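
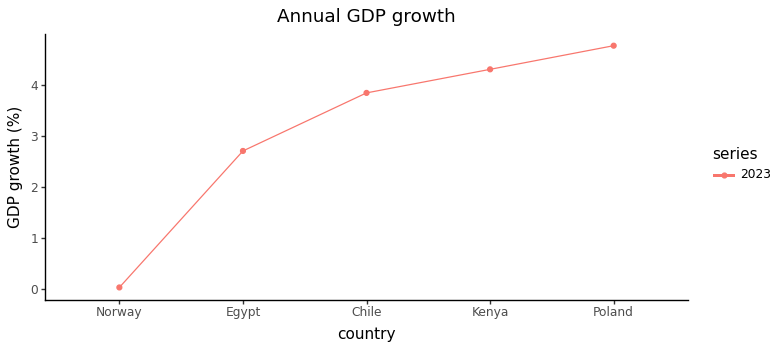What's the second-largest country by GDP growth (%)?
Kenya

Top 3: Poland ≈ 5.0, Kenya ≈ 4.5, Chile ≈ 4.0.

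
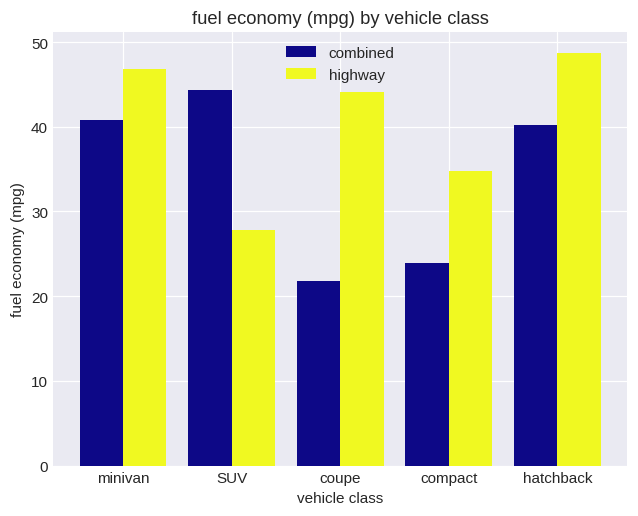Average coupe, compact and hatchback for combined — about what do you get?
(20 + 25 + 40) / 3 ≈ 28.

≈ 28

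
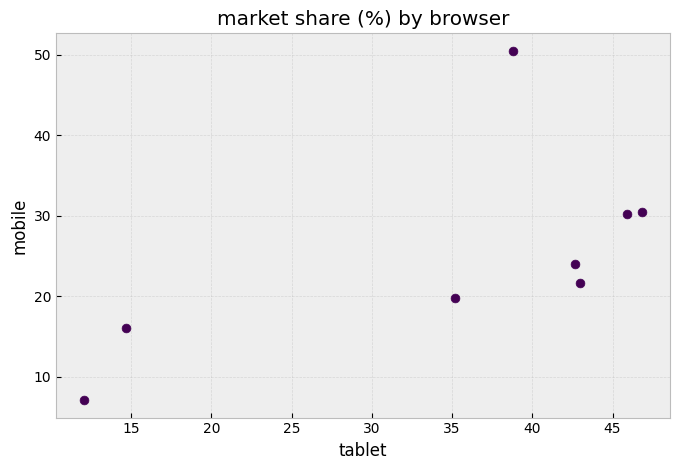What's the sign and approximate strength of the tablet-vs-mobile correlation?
Points are positively correlated; moderate (|r| ≈ 0.6).

positive, moderate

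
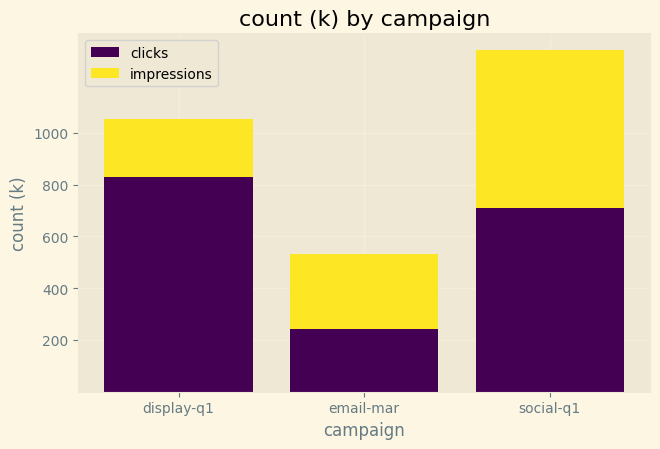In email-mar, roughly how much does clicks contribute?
≈ 200

clicks top ≈ 200, bottom ≈ 0; segment ≈ 200.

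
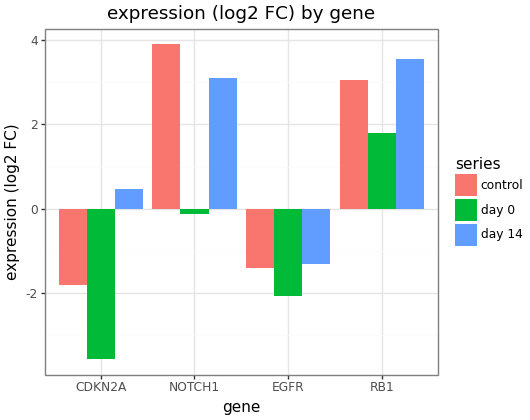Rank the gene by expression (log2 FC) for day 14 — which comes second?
Top 3 for day 14: RB1 ≈ 4, NOTCH1 ≈ 3, CDKN2A ≈ 0.

NOTCH1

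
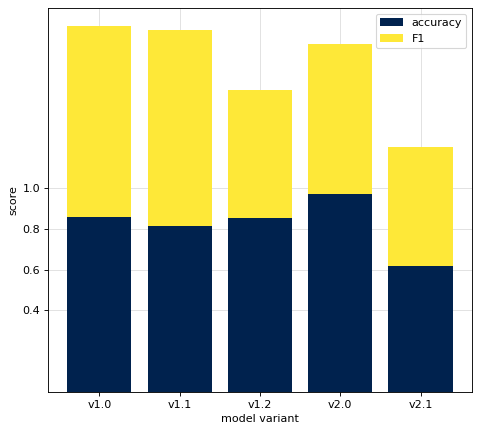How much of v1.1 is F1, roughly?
F1 top ≈ 1.8, bottom ≈ 0.8; segment ≈ 1.0.

≈ 1.0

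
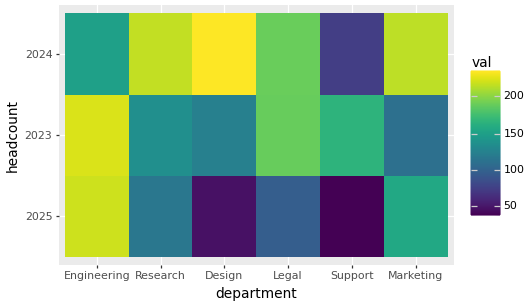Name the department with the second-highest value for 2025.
Top 3 for 2025: Engineering ≈ 220, Marketing ≈ 160, Research ≈ 120.

Marketing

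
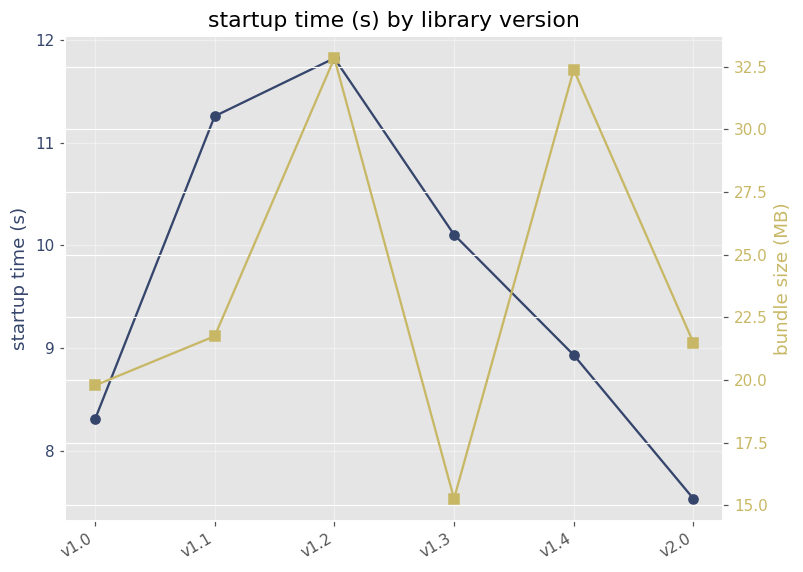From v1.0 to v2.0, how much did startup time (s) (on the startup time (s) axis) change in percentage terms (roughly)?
≈ -11.8%

v1.0 ≈ 8.5, v2.0 ≈ 7.5; (7.5 − 8.5) / 8.5 ≈ -11.8%.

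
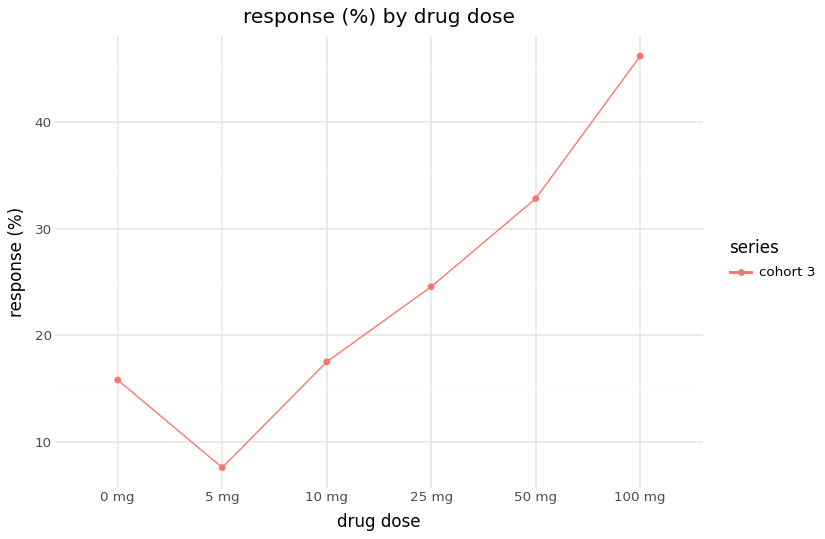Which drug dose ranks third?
25 mg

Top 4: 100 mg ≈ 45, 50 mg ≈ 35, 25 mg ≈ 25, 10 mg ≈ 15.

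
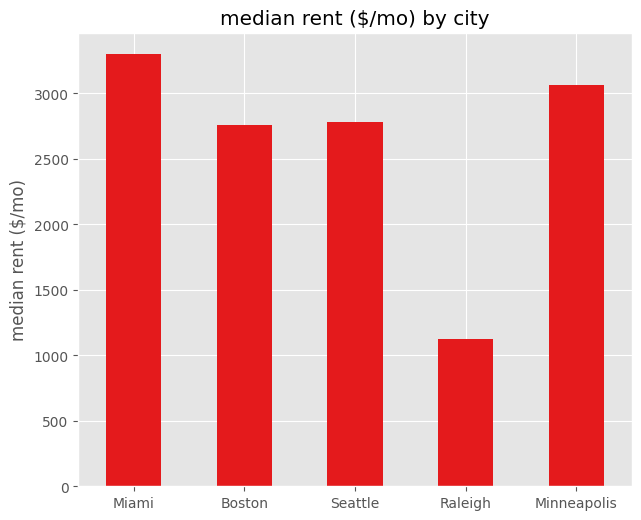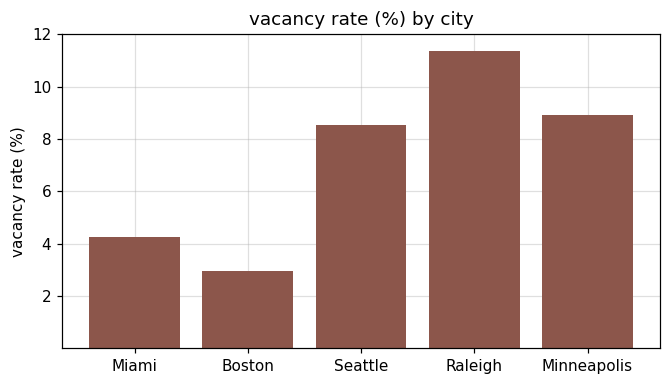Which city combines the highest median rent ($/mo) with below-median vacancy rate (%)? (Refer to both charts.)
Chart 2 median vacancy rate (%) ≈ 8; below-median cities: Miami, Boston. Among those, Miami has the highest median rent ($/mo) (≈ 3500).

Miami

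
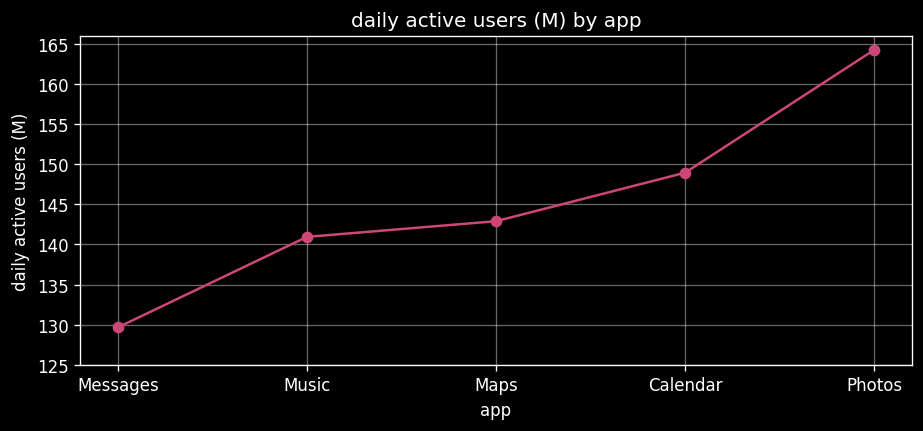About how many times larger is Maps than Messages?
Maps ≈ 145, Messages ≈ 130; 145/130 ≈ 1.12.

≈ 1.12×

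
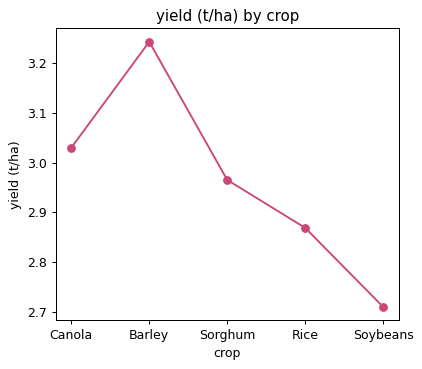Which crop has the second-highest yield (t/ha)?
Canola

Top 3: Barley ≈ 3.25, Canola ≈ 3.05, Sorghum ≈ 2.95.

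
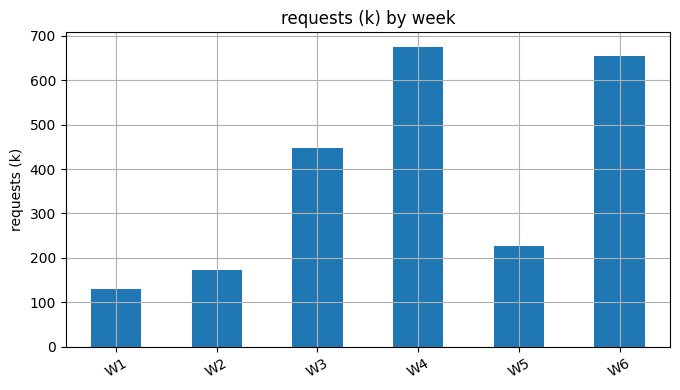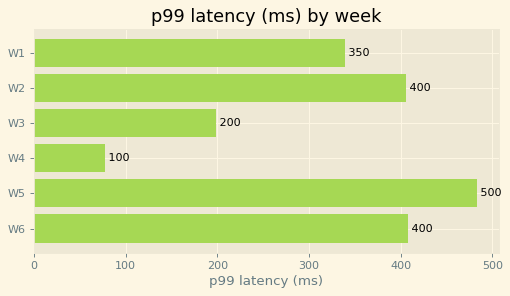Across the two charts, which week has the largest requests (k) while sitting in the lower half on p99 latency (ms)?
W4

Chart 2 median p99 latency (ms) ≈ 350; below-median weeks: W1, W3, W4. Among those, W4 has the highest requests (k) (≈ 700).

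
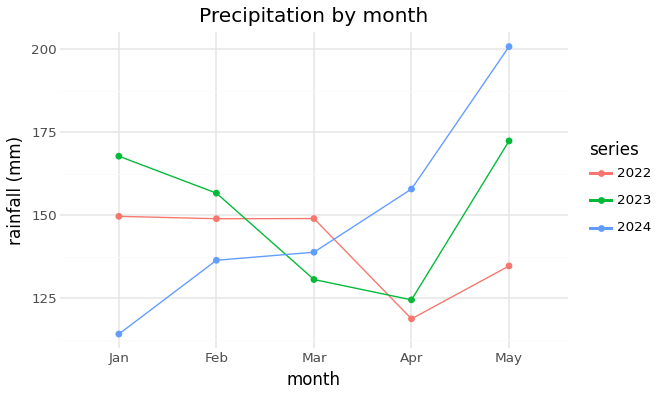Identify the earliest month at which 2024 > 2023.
Mar

Feb: 2024 ≈ 140 vs 2023 ≈ 160 (not yet); Mar: 2024 ≈ 140 vs 2023 ≈ 130 (first crossover).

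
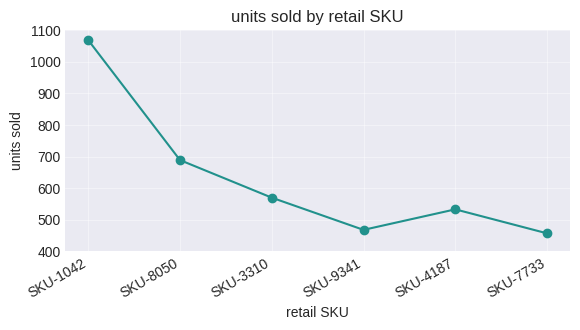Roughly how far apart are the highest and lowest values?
Max SKU-1042 ≈ 1100, min SKU-7733 ≈ 500; range ≈ 600.

≈ 600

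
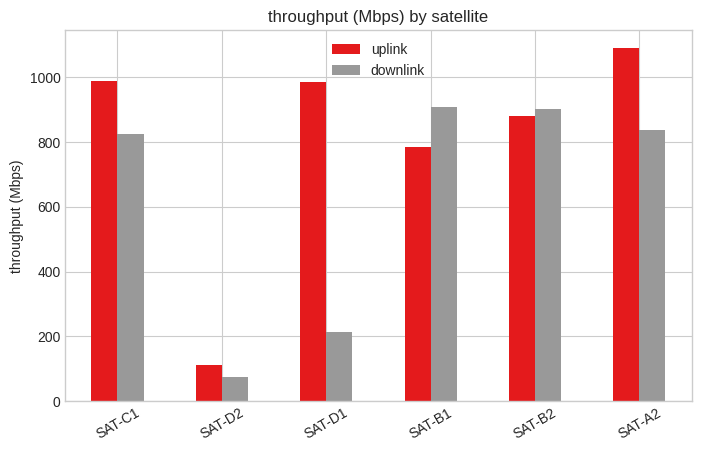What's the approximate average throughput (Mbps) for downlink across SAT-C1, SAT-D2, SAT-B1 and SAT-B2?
(800 + 100 + 900 + 900) / 4 ≈ 675.

≈ 675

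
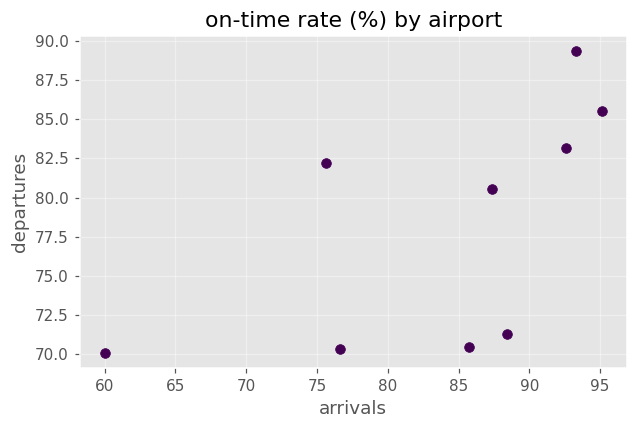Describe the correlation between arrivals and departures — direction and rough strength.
positive, moderate

Points are positively correlated; moderate (|r| ≈ 0.6).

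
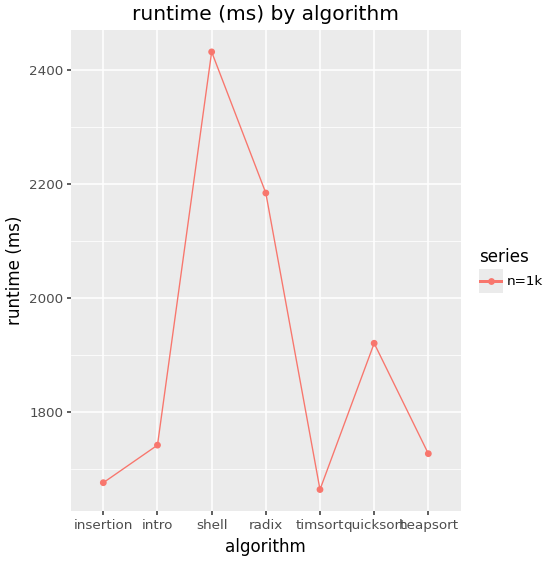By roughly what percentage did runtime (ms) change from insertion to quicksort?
≈ +11.8%

insertion ≈ 1700, quicksort ≈ 1900; (1900 − 1700) / 1700 ≈ +11.8%.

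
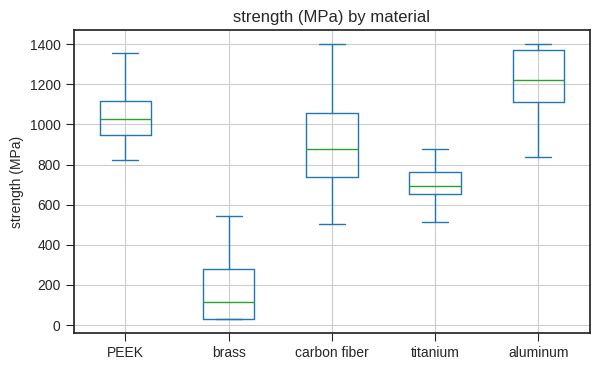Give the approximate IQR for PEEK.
≈ 200

Q3 ≈ 1100, Q1 ≈ 900; IQR ≈ 200.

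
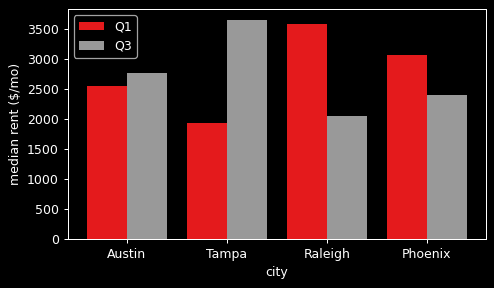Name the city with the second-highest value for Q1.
Phoenix

Top 3 for Q1: Raleigh ≈ 3500, Phoenix ≈ 3000, Austin ≈ 2500.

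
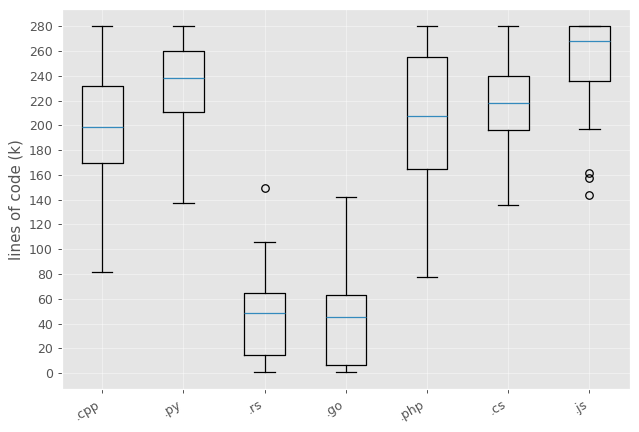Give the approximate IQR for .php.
≈ 100

Q3 ≈ 260, Q1 ≈ 160; IQR ≈ 100.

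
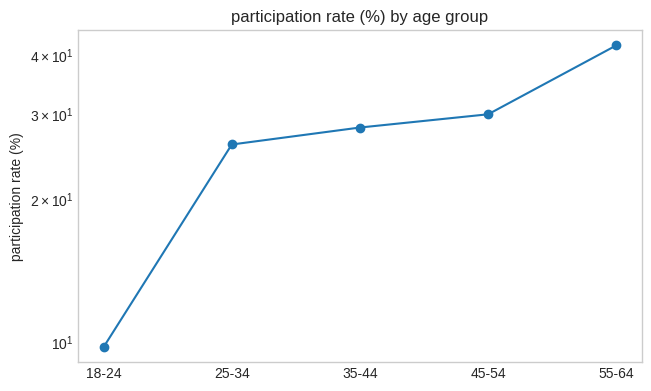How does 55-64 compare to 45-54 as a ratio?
≈ 1.33×

55-64 ≈ 40, 45-54 ≈ 30; 40/30 ≈ 1.33.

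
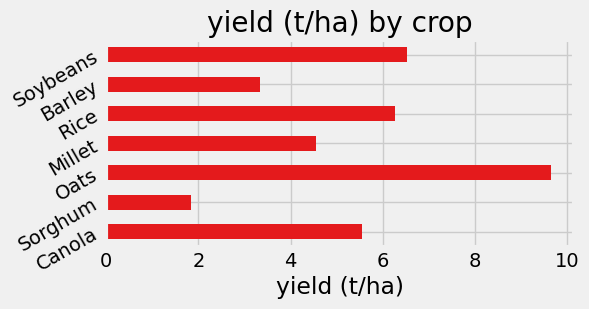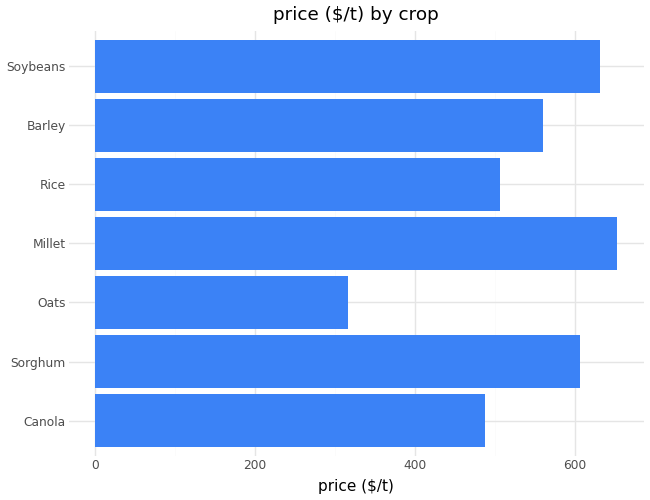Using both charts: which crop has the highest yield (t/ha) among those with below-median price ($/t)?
Chart 2 median price ($/t) ≈ 600; below-median crops: Canola, Oats, Rice. Among those, Oats has the highest yield (t/ha) (≈ 10).

Oats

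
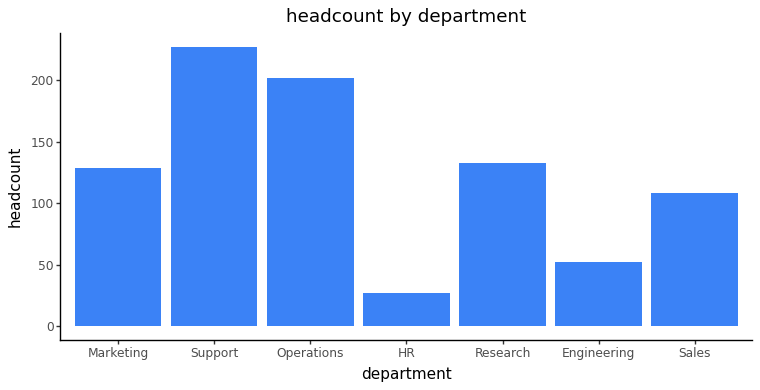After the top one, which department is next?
Operations

Top 3: Support ≈ 220, Operations ≈ 200, Research ≈ 140.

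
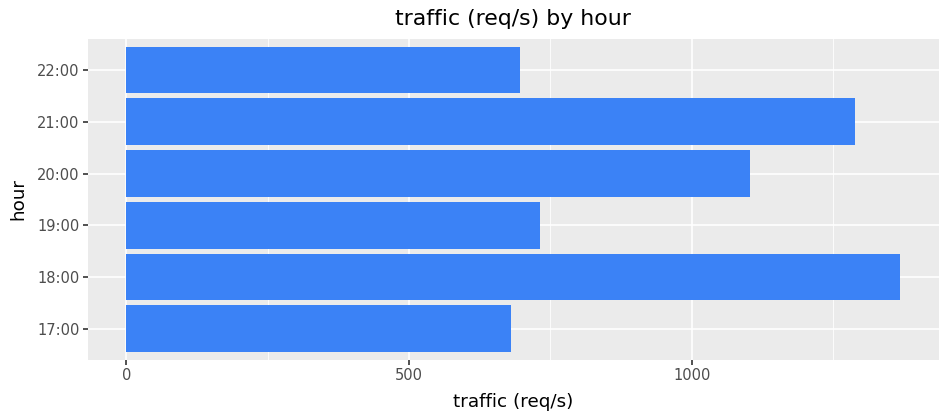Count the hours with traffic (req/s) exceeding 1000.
Above 1000: 18:00, 20:00, 21:00.

3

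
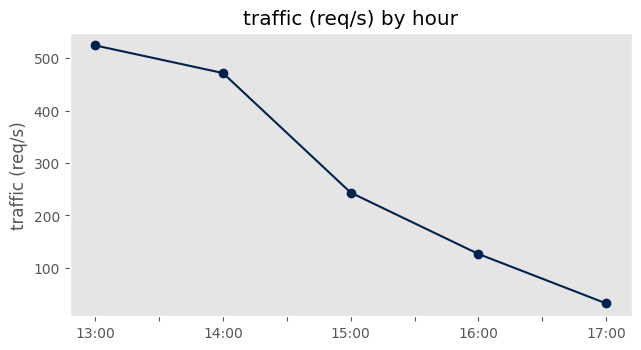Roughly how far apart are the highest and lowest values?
Max 13:00 ≈ 500, min 17:00 ≈ 50; range ≈ 450.

≈ 450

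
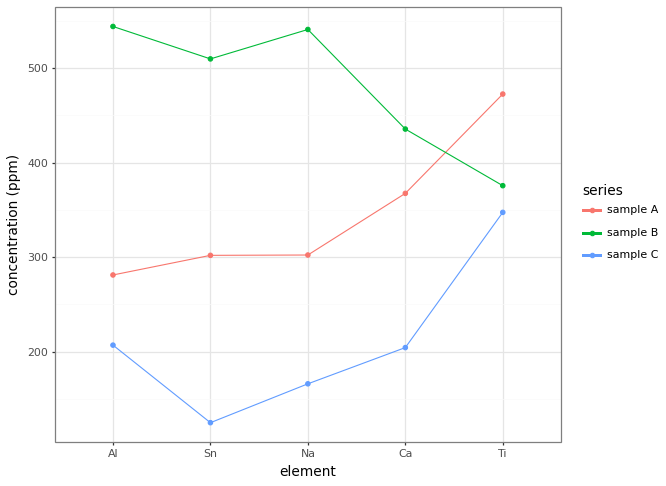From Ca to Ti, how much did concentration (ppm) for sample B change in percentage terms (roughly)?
≈ -11.1%

Ca ≈ 450, Ti ≈ 400; (400 − 450) / 450 ≈ -11.1%.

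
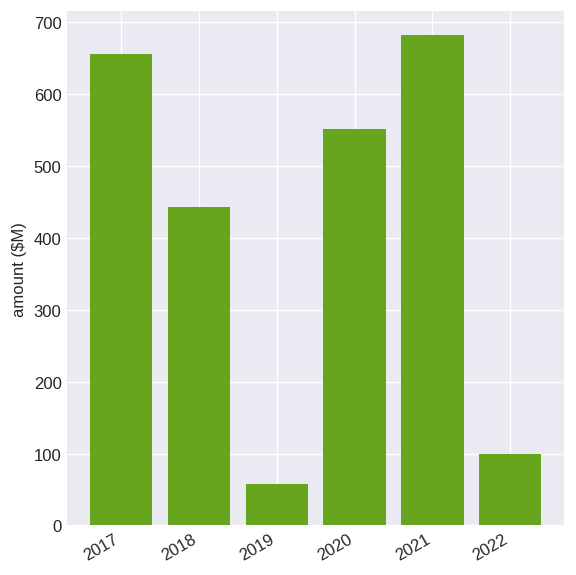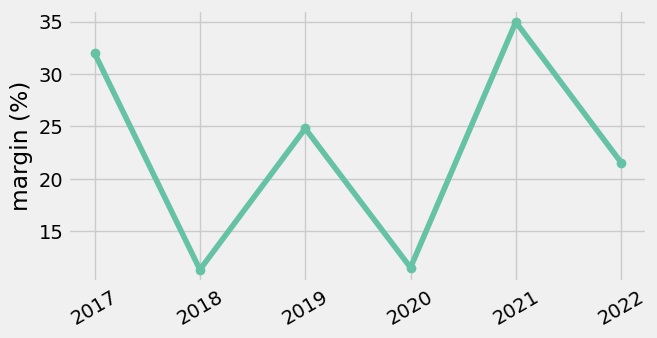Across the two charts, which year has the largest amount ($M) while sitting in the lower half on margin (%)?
Chart 2 median margin (%) ≈ 25; below-median years: 2018, 2020, 2022. Among those, 2020 has the highest amount ($M) (≈ 600).

2020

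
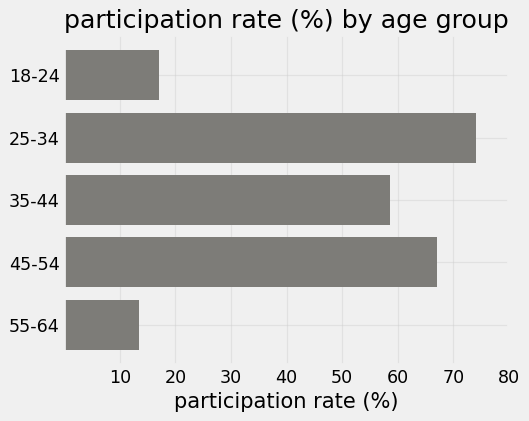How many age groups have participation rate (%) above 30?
Above 30: 25-34, 35-44, 45-54.

3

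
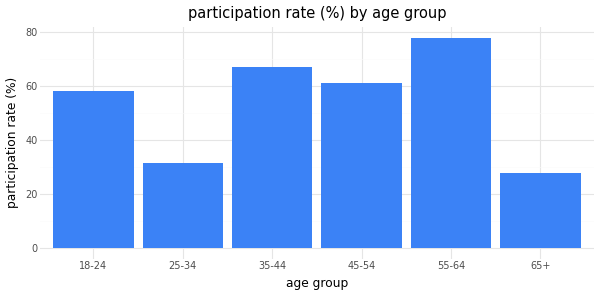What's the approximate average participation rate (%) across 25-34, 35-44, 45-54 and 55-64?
≈ 60

(30 + 70 + 60 + 80) / 4 ≈ 60.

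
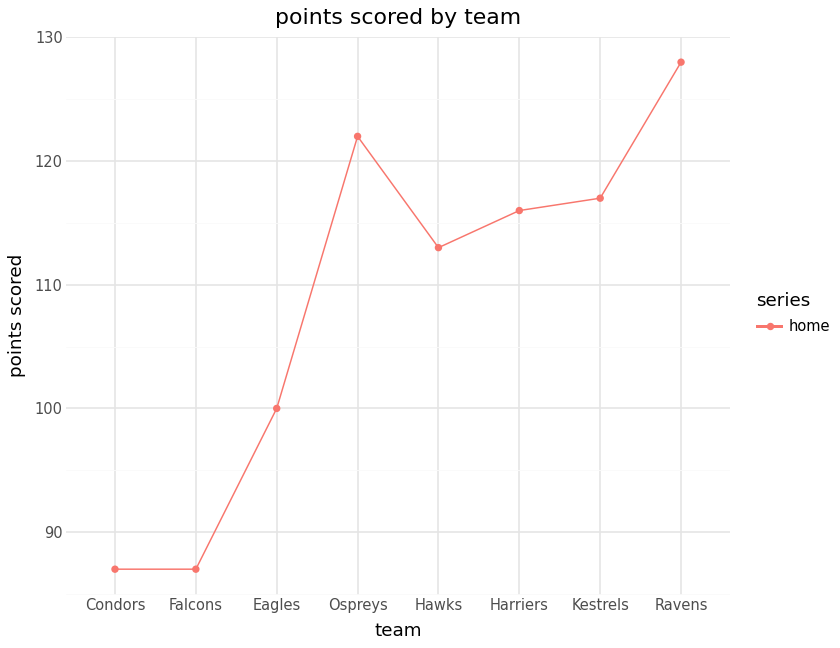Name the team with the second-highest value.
Ospreys

Top 3: Ravens ≈ 130, Ospreys ≈ 120, Kestrels ≈ 115.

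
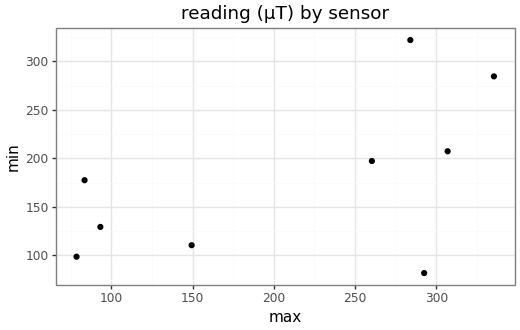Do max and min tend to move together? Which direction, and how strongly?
positive, moderate

Points are positively correlated; moderate (|r| ≈ 0.6).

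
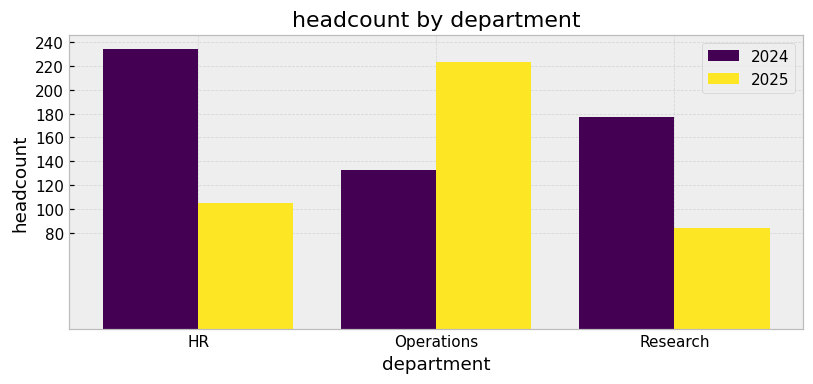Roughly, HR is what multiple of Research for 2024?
≈ 1.33×

HR ≈ 240, Research ≈ 180; 240/180 ≈ 1.33.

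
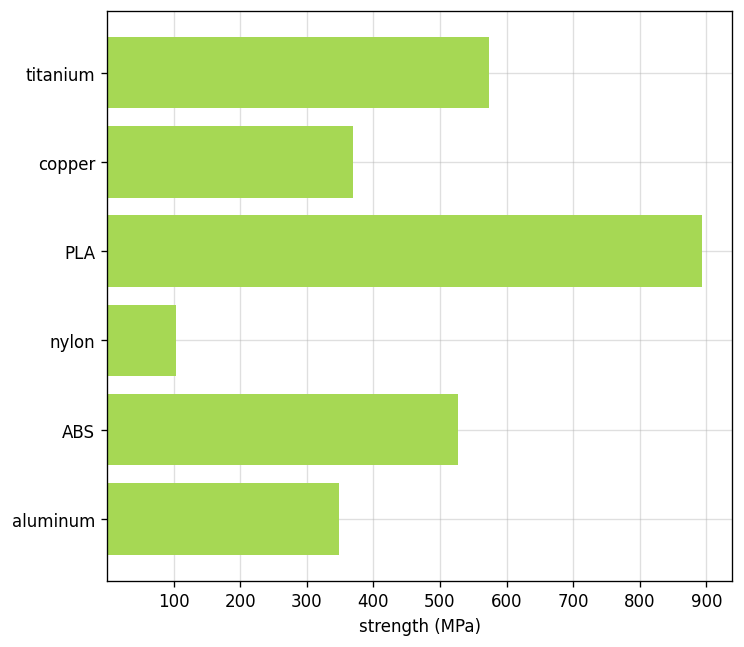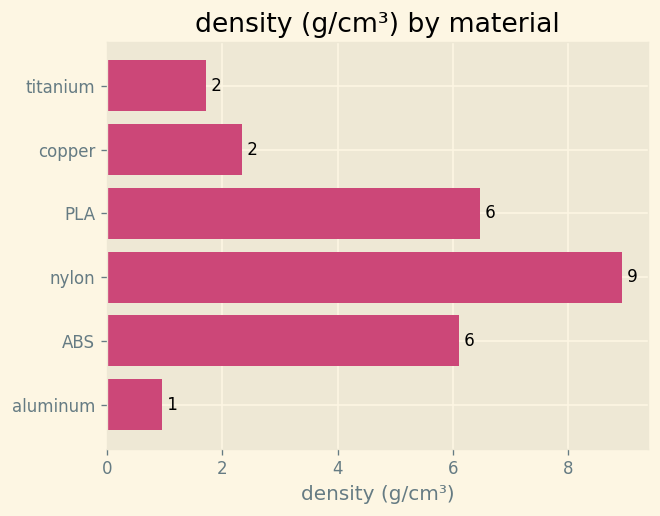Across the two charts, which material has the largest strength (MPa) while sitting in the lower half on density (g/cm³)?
Chart 2 median density (g/cm³) ≈ 4; below-median materials: titanium, copper, aluminum. Among those, titanium has the highest strength (MPa) (≈ 600).

titanium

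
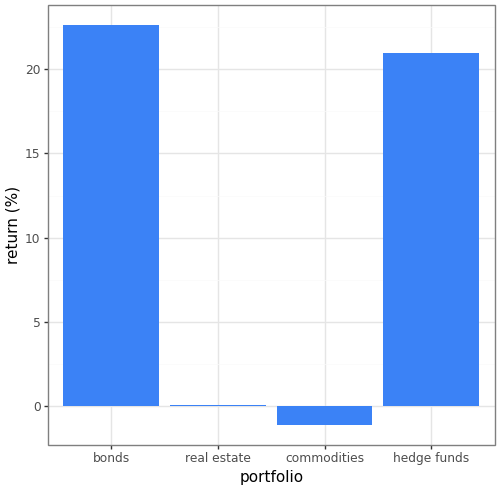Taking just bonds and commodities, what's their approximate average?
≈ 10

(22 + -2) / 2 ≈ 10.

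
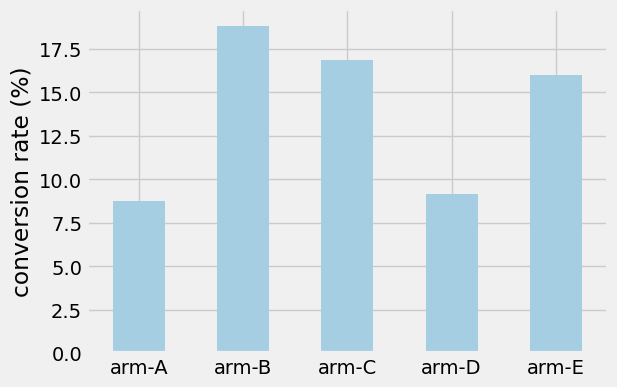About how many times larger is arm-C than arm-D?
≈ 1.6×

arm-C ≈ 16, arm-D ≈ 10; 16/10 ≈ 1.6.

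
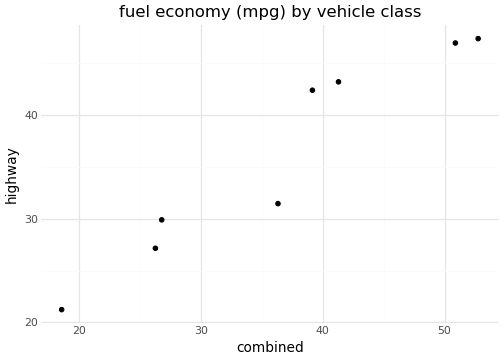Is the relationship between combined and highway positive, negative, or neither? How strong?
Points are positively correlated; strong (|r| ≈ 1.0).

positive, strong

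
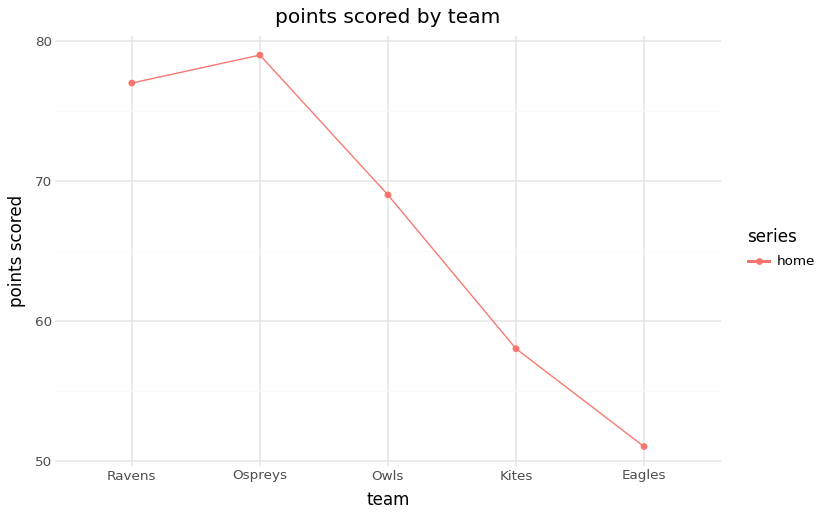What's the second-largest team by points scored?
Ravens

Top 3: Ospreys ≈ 80, Ravens ≈ 75, Owls ≈ 70.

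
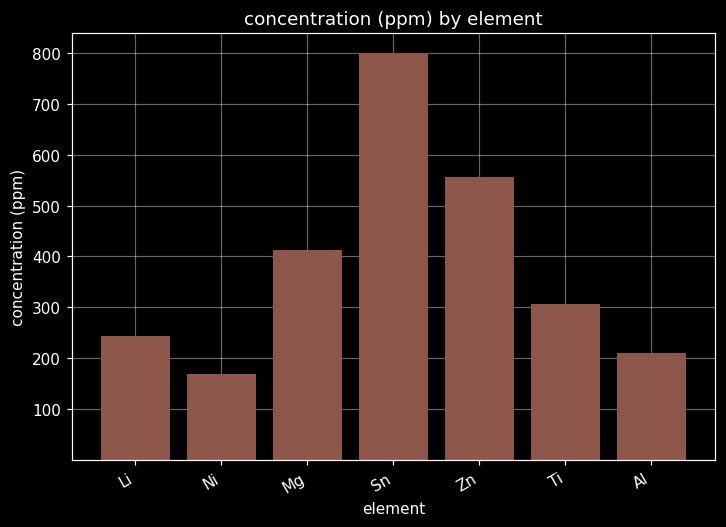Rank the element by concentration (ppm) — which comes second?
Zn

Top 3: Sn ≈ 800, Zn ≈ 600, Mg ≈ 400.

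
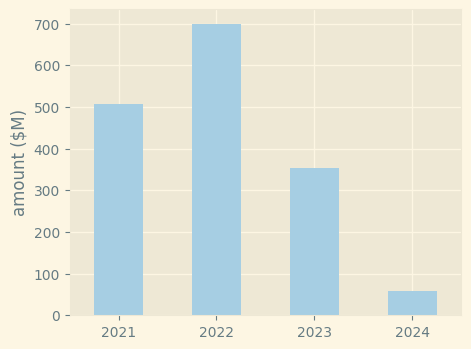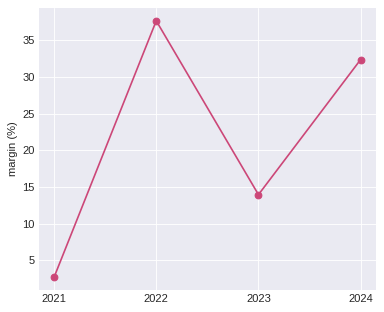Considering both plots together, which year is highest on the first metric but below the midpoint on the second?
Chart 2 median margin (%) ≈ 25; below-median years: 2021, 2023. Among those, 2021 has the highest amount ($M) (≈ 500).

2021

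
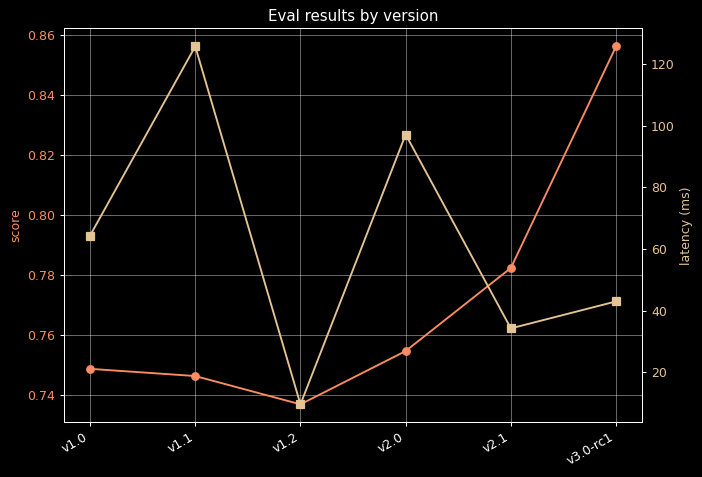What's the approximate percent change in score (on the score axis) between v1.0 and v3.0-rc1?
v1.0 ≈ 0.75, v3.0-rc1 ≈ 0.86; (0.86 − 0.75) / 0.75 ≈ +14.7%.

≈ +14.7%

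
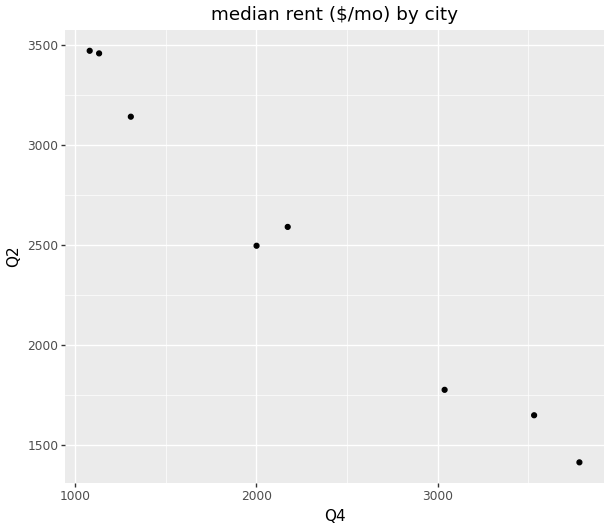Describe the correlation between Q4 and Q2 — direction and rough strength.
Points are negatively correlated; strong (|r| ≈ 1.0).

negative, strong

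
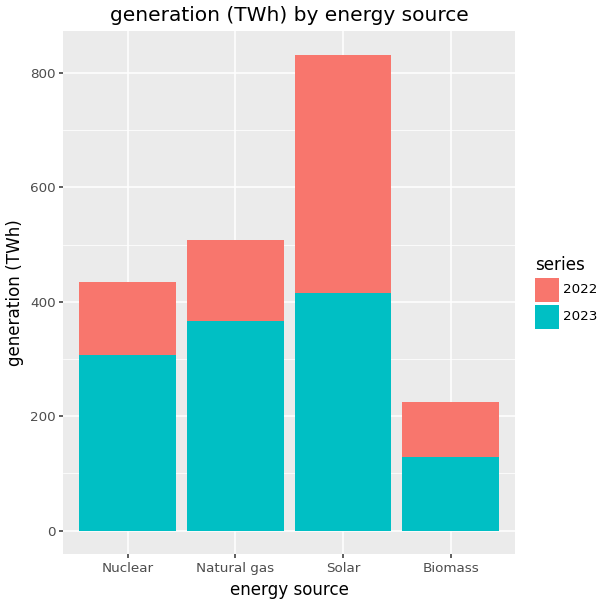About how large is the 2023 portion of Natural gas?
≈ 400

2023 top ≈ 400, bottom ≈ 0; segment ≈ 400.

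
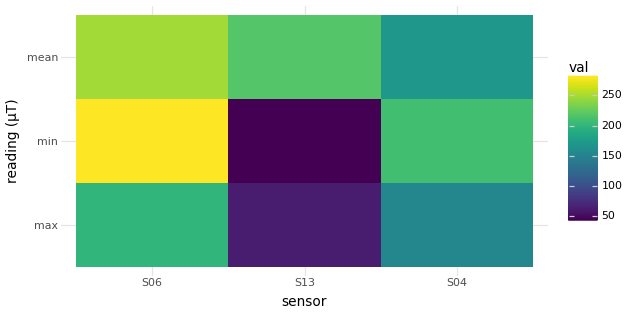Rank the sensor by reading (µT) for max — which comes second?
Top 3 for max: S06 ≈ 200, S04 ≈ 160, S13 ≈ 60.

S04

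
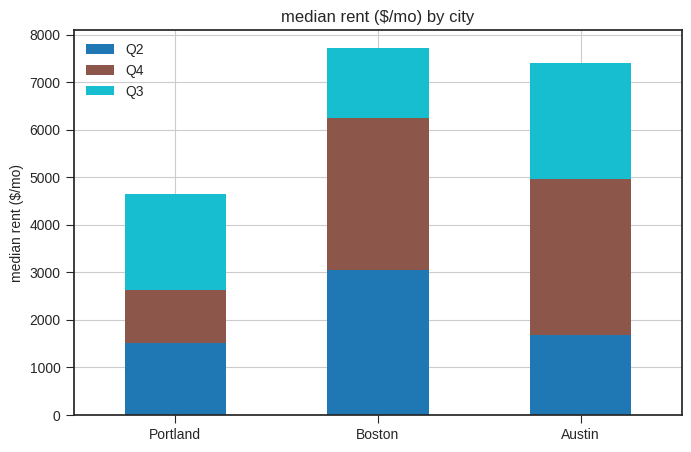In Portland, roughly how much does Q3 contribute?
≈ 2000

Q3 top ≈ 5000, bottom ≈ 3000; segment ≈ 2000.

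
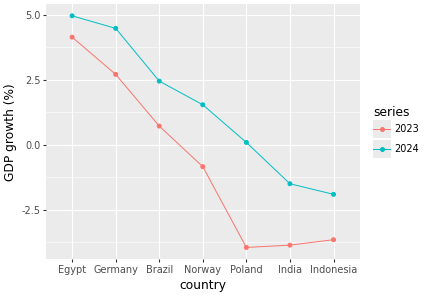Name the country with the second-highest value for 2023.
Top 3 for 2023: Egypt ≈ 4, Germany ≈ 3, Brazil ≈ 1.

Germany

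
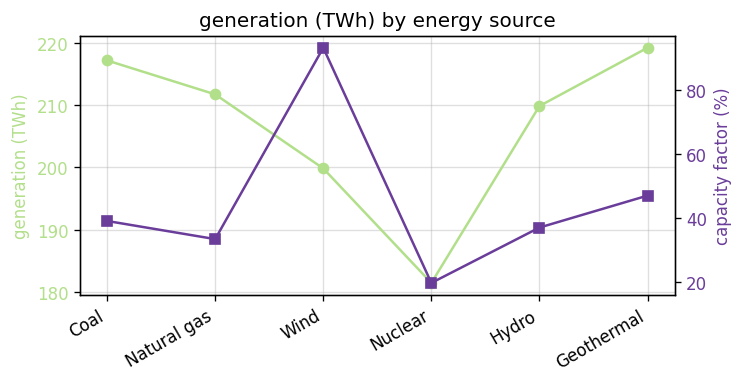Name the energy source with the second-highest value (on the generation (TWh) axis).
Top 3 (on the generation (TWh) axis): Geothermal ≈ 220, Coal ≈ 215, Natural gas ≈ 210.

Coal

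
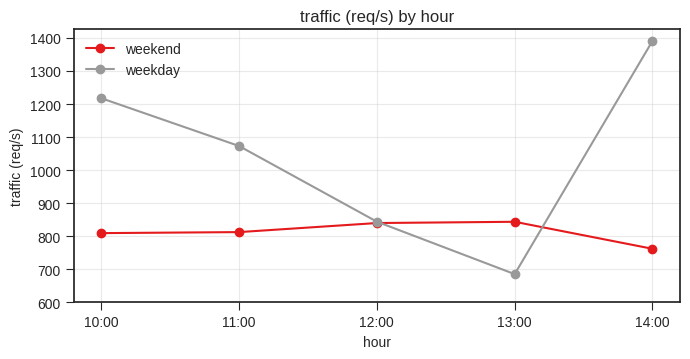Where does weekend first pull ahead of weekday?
12:00: weekend ≈ 800 vs weekday ≈ 800 (not yet); 13:00: weekend ≈ 800 vs weekday ≈ 700 (first crossover).

13:00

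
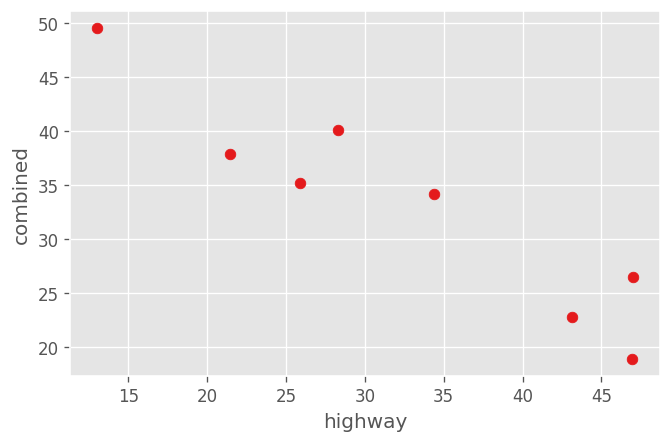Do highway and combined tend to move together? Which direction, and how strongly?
negative, strong

Points are negatively correlated; strong (|r| ≈ 0.9).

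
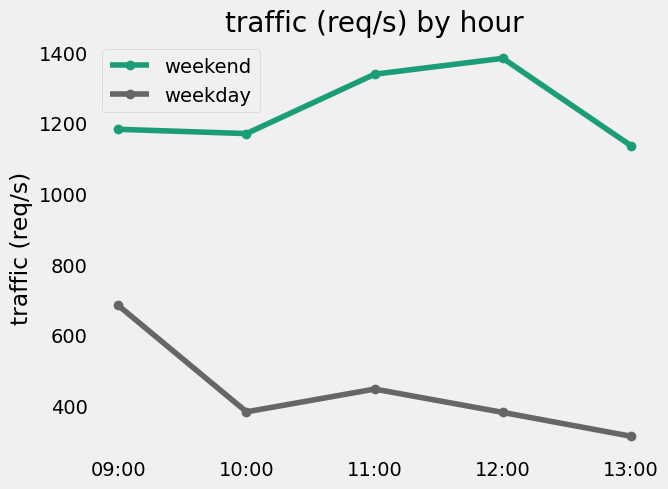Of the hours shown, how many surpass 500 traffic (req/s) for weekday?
Above 500: 09:00.

1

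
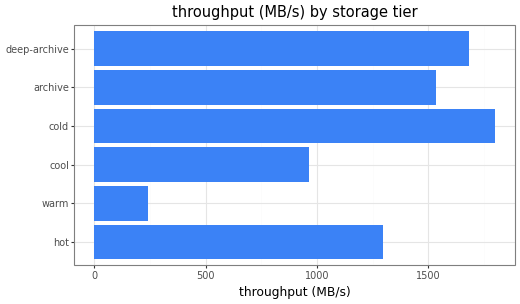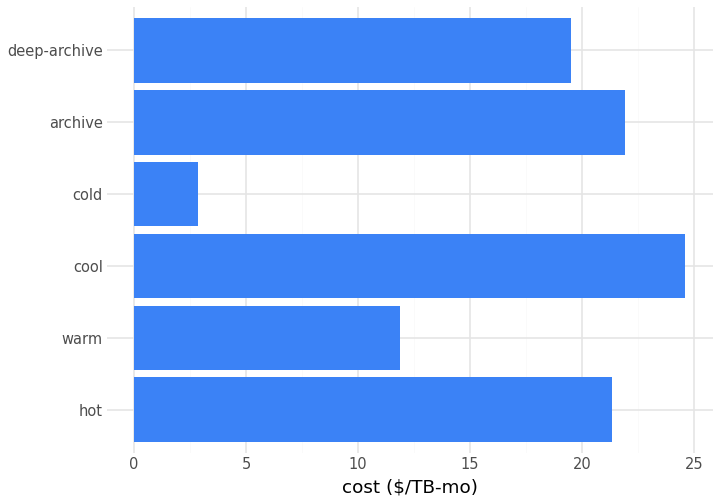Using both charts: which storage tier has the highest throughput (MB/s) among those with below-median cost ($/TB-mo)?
Chart 2 median cost ($/TB-mo) ≈ 20; below-median storage tiers: warm, cold, deep-archive. Among those, cold has the highest throughput (MB/s) (≈ 1800).

cold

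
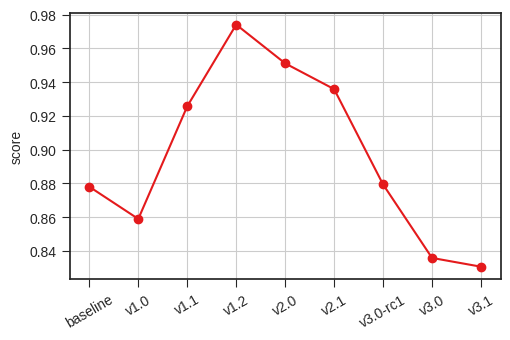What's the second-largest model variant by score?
Top 3: v1.2 ≈ 0.98, v2.0 ≈ 0.96, v2.1 ≈ 0.94.

v2.0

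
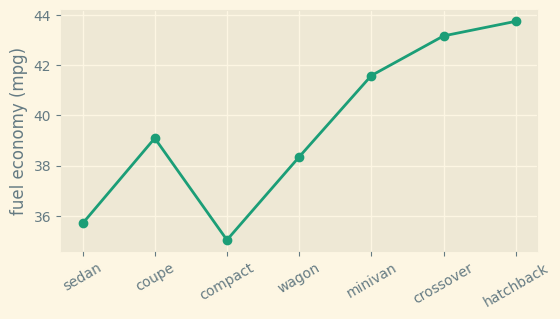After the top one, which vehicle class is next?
crossover

Top 3: hatchback ≈ 44, crossover ≈ 43, minivan ≈ 42.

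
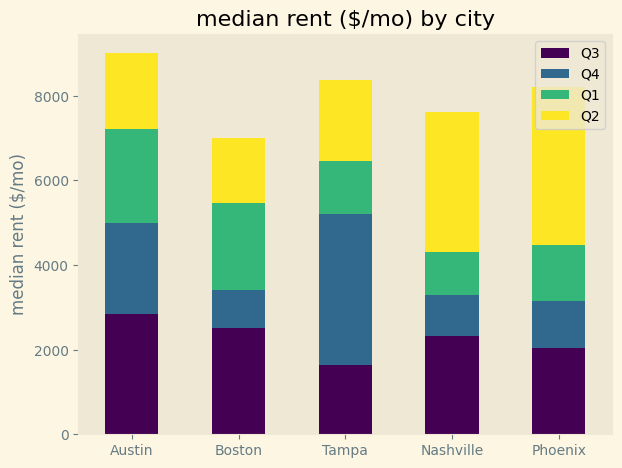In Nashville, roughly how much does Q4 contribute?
≈ 1000

Q4 top ≈ 3000, bottom ≈ 2000; segment ≈ 1000.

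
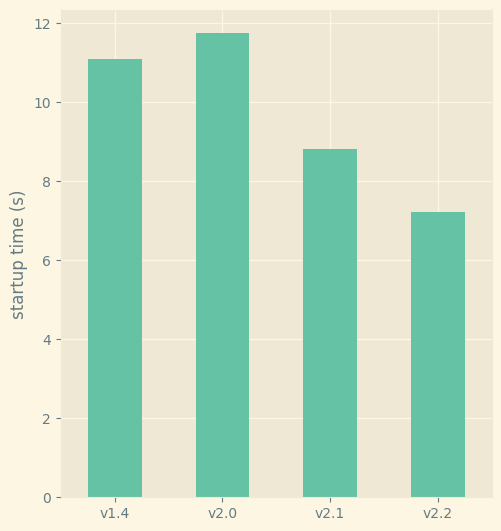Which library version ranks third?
Top 4: v2.0 ≈ 12, v1.4 ≈ 11, v2.1 ≈ 9, v2.2 ≈ 7.

v2.1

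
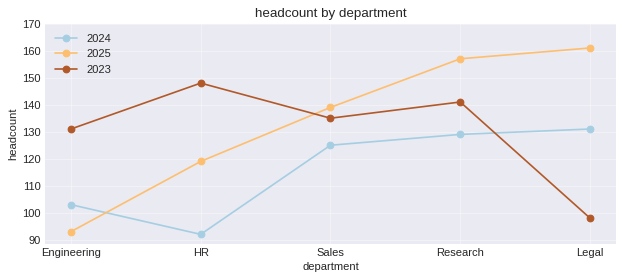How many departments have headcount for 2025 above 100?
4

Above 100: HR, Sales, Research, Legal.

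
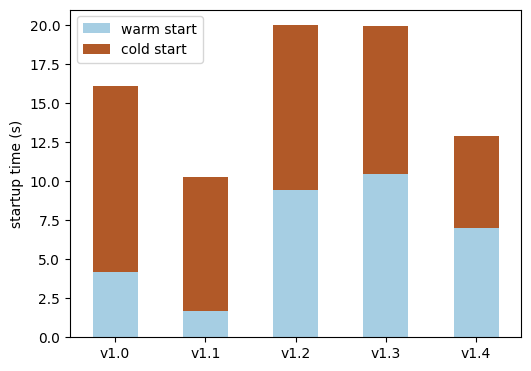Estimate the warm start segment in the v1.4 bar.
≈ 6

warm start top ≈ 6, bottom ≈ 0; segment ≈ 6.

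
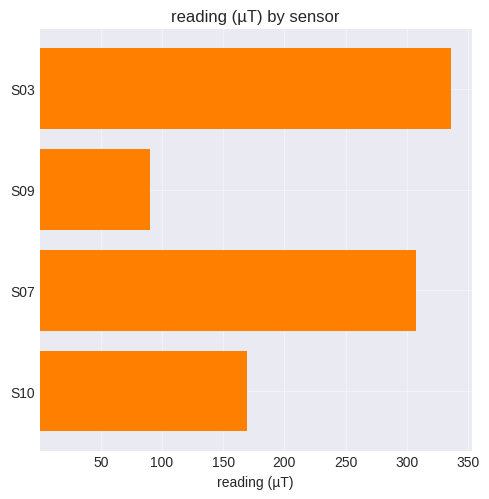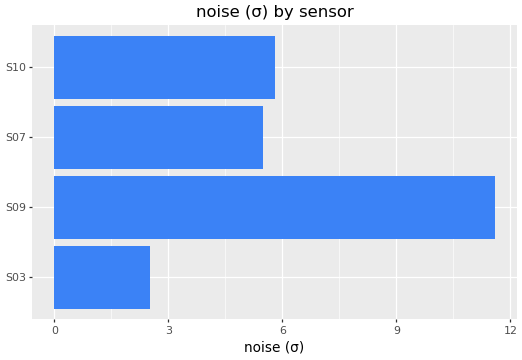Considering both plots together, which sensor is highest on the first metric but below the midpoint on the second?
Chart 2 median noise (σ) ≈ 6; below-median sensors: S03, S07. Among those, S03 has the highest reading (µT) (≈ 350).

S03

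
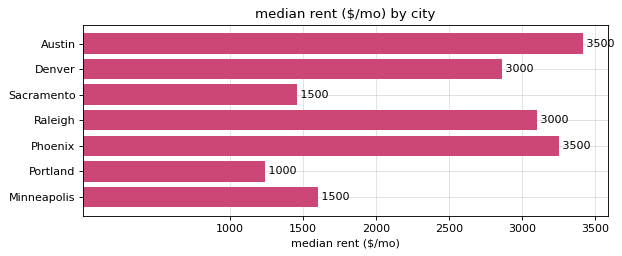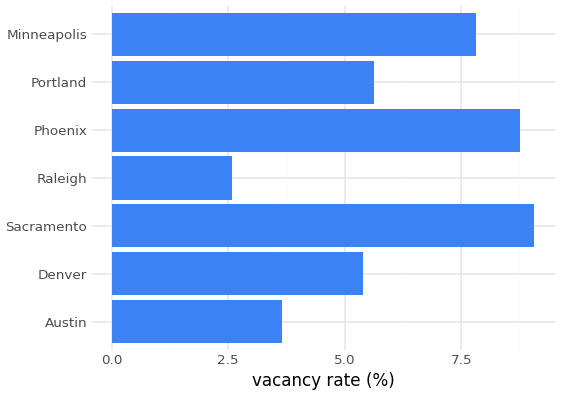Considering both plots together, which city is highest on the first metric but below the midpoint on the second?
Chart 2 median vacancy rate (%) ≈ 6; below-median cities: Austin, Denver, Raleigh. Among those, Austin has the highest median rent ($/mo) (≈ 3500).

Austin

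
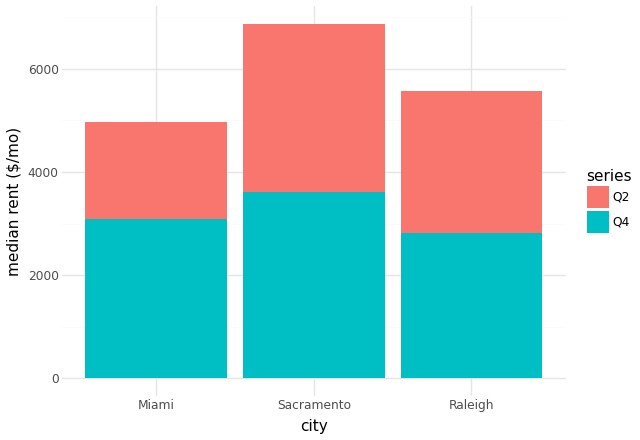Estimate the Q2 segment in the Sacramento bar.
Q2 top ≈ 7000, bottom ≈ 4000; segment ≈ 3000.

≈ 3000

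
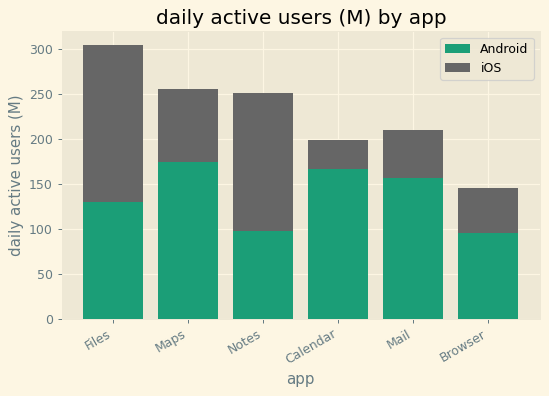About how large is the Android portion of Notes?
Android top ≈ 100, bottom ≈ 0; segment ≈ 100.

≈ 100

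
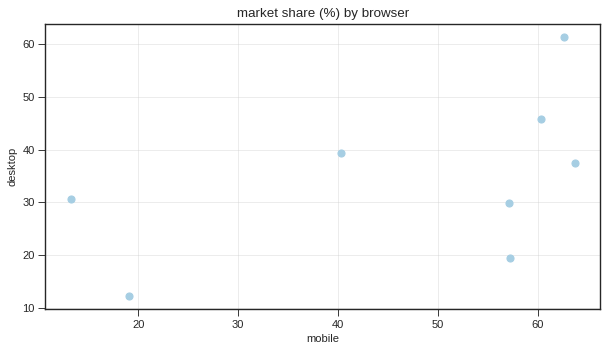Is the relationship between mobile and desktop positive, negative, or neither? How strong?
positive, moderate

Points are positively correlated; moderate (|r| ≈ 0.5).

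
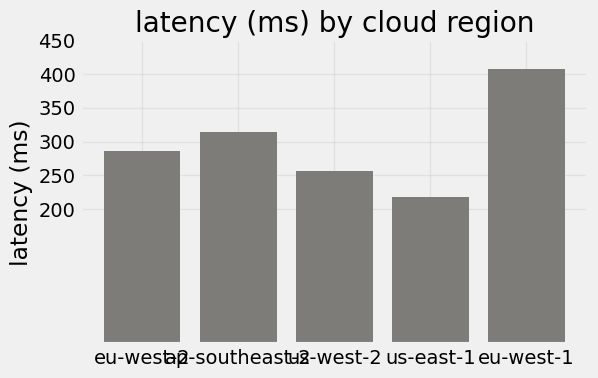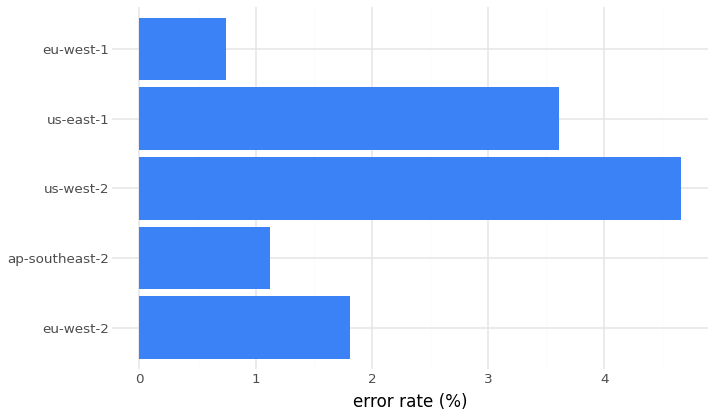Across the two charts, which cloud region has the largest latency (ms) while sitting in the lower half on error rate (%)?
Chart 2 median error rate (%) ≈ 2; below-median cloud regions: ap-southeast-2, eu-west-1. Among those, eu-west-1 has the highest latency (ms) (≈ 400).

eu-west-1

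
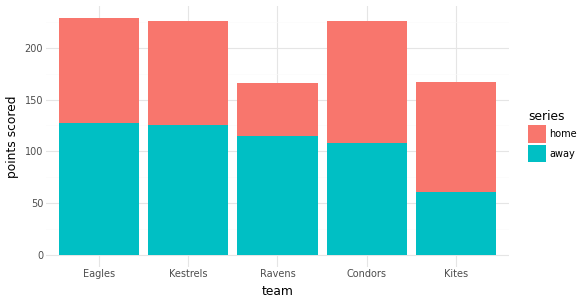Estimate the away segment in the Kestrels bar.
≈ 120

away top ≈ 120, bottom ≈ 0; segment ≈ 120.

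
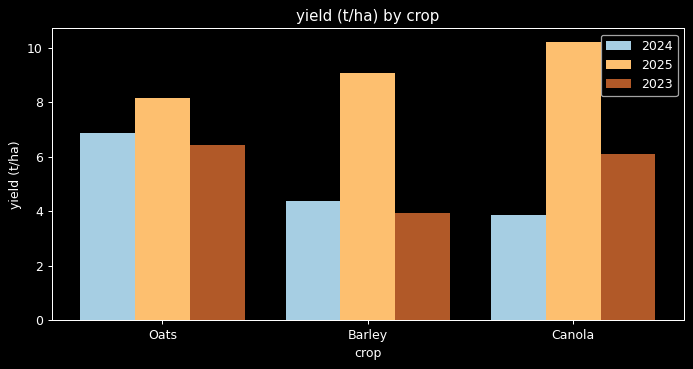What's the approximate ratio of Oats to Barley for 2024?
≈ 1.75×

Oats ≈ 7, Barley ≈ 4; 7/4 ≈ 1.75.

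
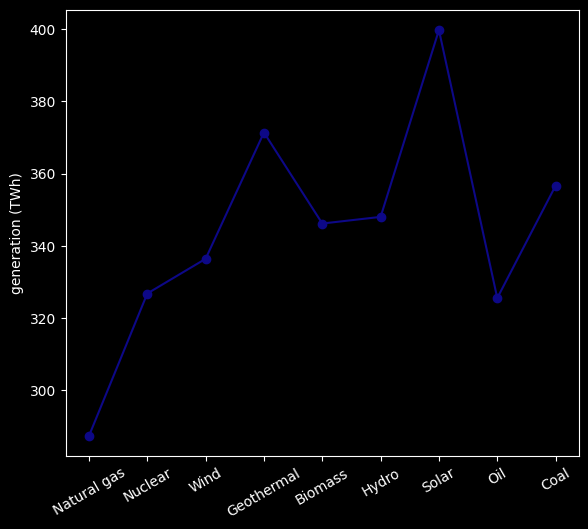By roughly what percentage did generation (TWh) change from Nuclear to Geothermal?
Nuclear ≈ 330, Geothermal ≈ 370; (370 − 330) / 330 ≈ +12.1%.

≈ +12.1%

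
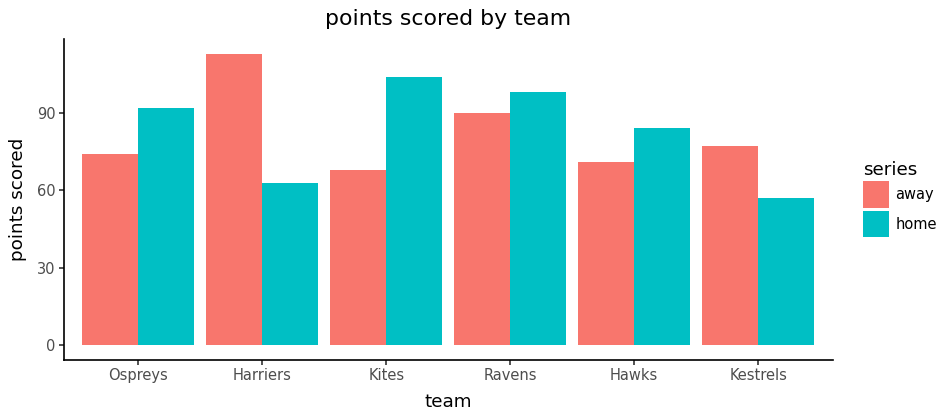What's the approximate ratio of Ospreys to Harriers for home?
≈ 1.5×

Ospreys ≈ 90, Harriers ≈ 60; 90/60 ≈ 1.5.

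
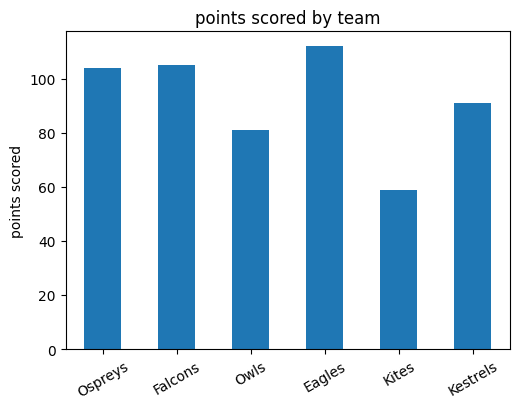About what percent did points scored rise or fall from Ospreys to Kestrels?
≈ -10%

Ospreys ≈ 100, Kestrels ≈ 90; (90 − 100) / 100 ≈ -10%.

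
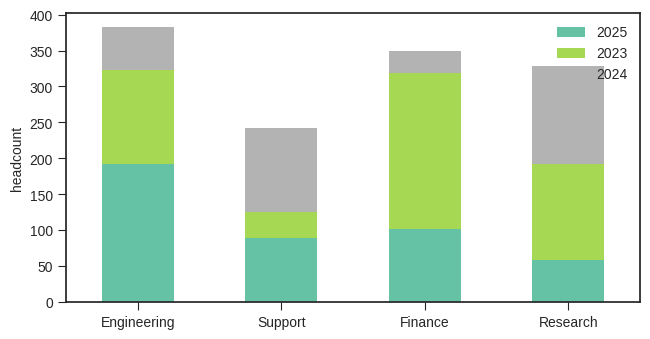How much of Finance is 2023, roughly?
≈ 200

2023 top ≈ 300, bottom ≈ 100; segment ≈ 200.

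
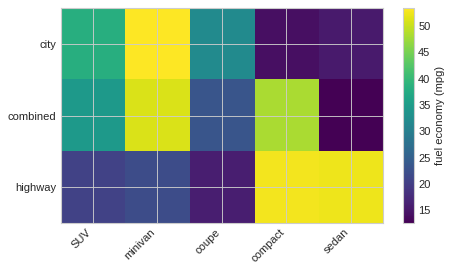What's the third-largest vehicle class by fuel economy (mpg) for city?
Top 4 for city: minivan ≈ 55, SUV ≈ 40, coupe ≈ 30, sedan ≈ 15.

coupe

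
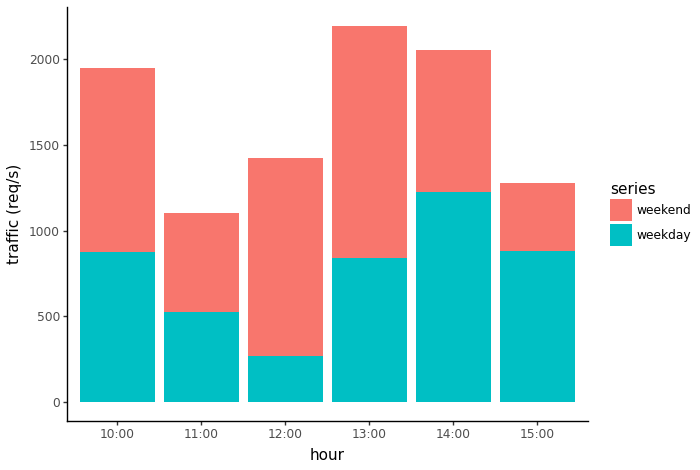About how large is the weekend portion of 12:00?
≈ 1200

weekend top ≈ 1400, bottom ≈ 200; segment ≈ 1200.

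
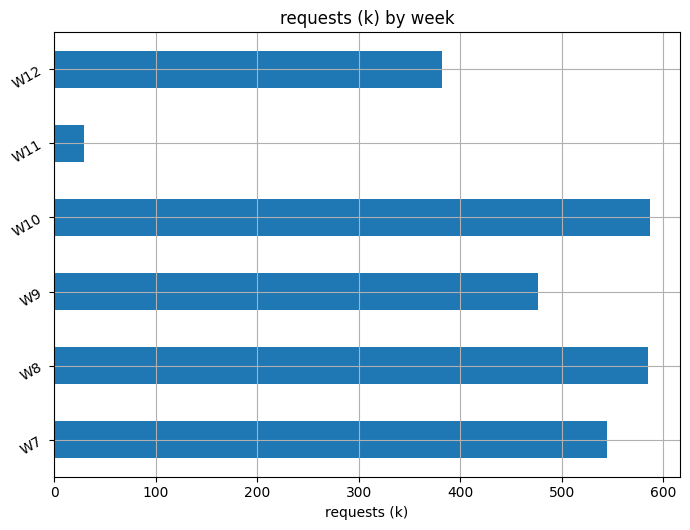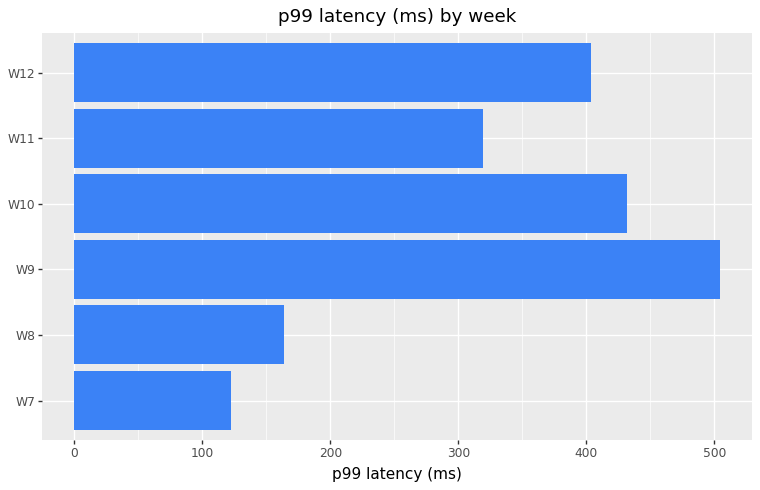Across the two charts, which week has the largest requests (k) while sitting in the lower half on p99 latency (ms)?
W8

Chart 2 median p99 latency (ms) ≈ 350; below-median weeks: W7, W8, W11. Among those, W8 has the highest requests (k) (≈ 600).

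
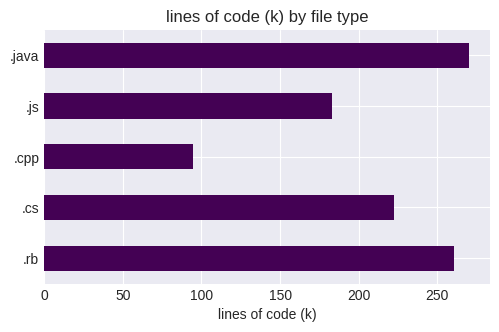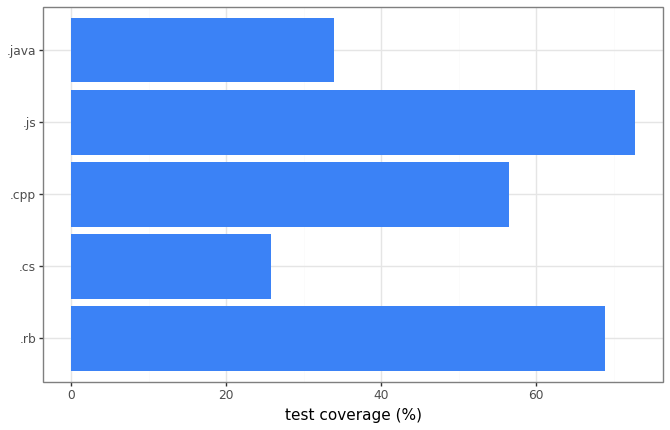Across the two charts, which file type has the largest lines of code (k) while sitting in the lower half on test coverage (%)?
Chart 2 median test coverage (%) ≈ 60; below-median file types: .cs, .java. Among those, .java has the highest lines of code (k) (≈ 275).

.java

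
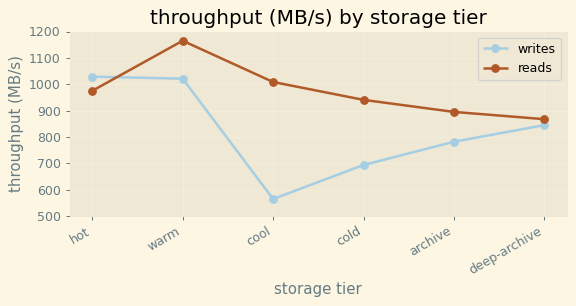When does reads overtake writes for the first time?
hot: reads ≈ 1000 vs writes ≈ 1000 (not yet); warm: reads ≈ 1200 vs writes ≈ 1000 (first crossover).

warm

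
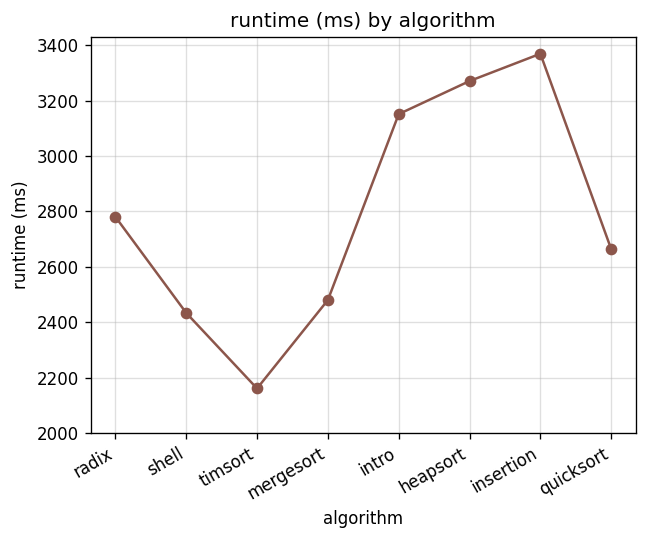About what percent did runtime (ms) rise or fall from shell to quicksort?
shell ≈ 2400, quicksort ≈ 2600; (2600 − 2400) / 2400 ≈ +8.3%.

≈ +8.3%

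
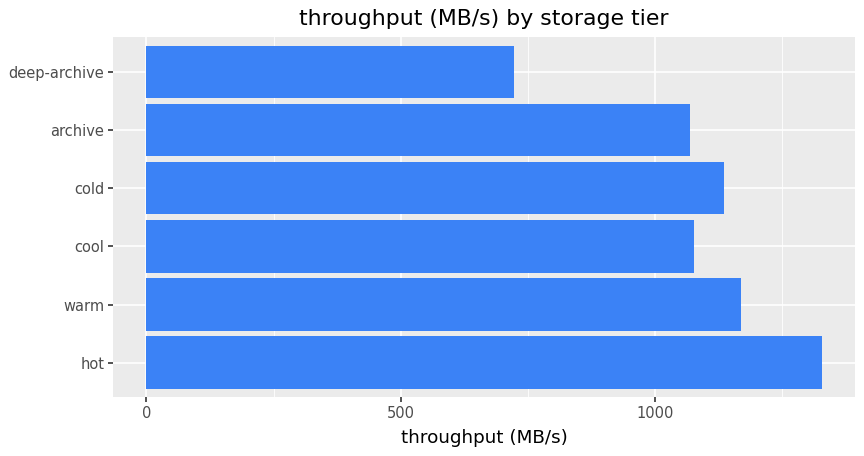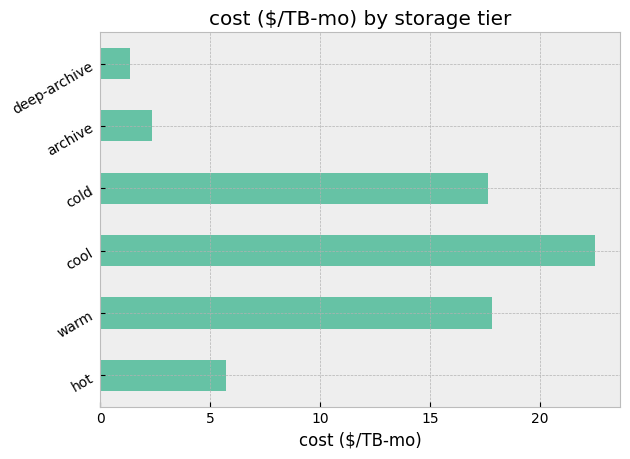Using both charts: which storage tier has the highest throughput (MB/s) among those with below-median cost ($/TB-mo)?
Chart 2 median cost ($/TB-mo) ≈ 10; below-median storage tiers: hot, archive, deep-archive. Among those, hot has the highest throughput (MB/s) (≈ 1400).

hot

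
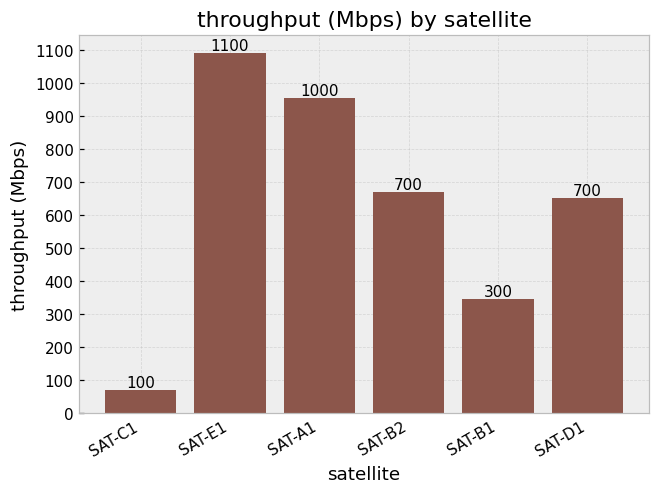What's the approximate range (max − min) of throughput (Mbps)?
Max SAT-E1 ≈ 1100, min SAT-C1 ≈ 100; range ≈ 1000.

≈ 1000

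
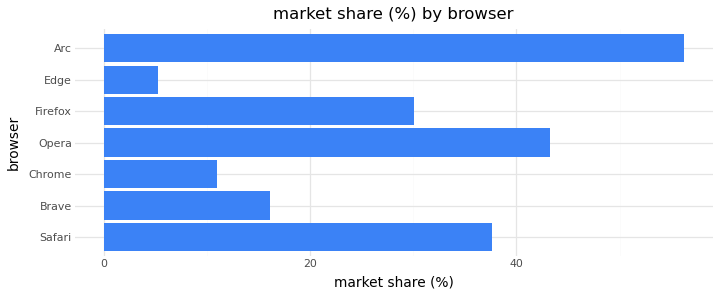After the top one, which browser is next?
Opera

Top 3: Arc ≈ 55, Opera ≈ 45, Safari ≈ 40.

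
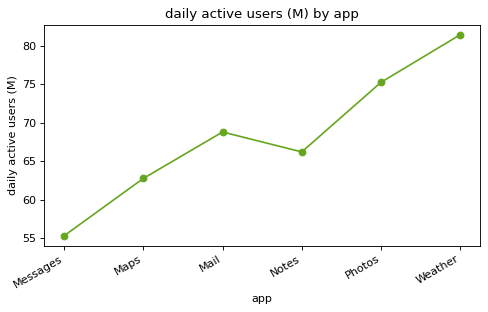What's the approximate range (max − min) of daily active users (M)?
≈ 25

Max Weather ≈ 80, min Messages ≈ 55; range ≈ 25.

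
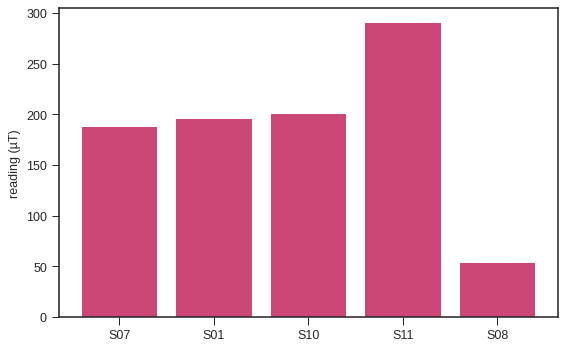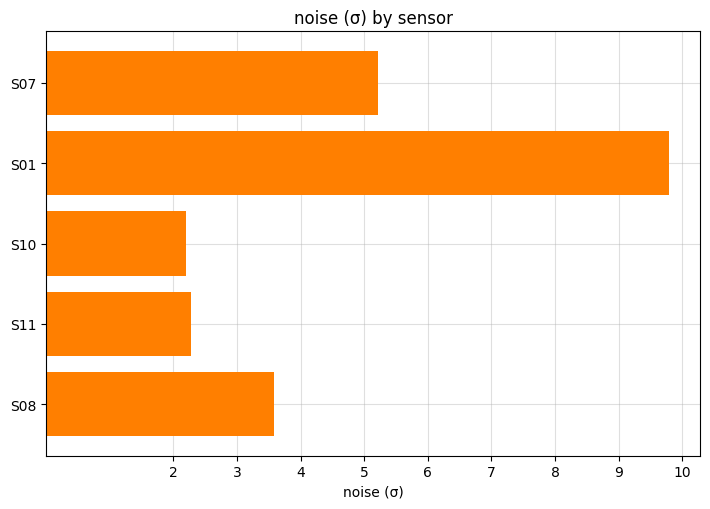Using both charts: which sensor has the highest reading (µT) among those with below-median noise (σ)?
Chart 2 median noise (σ) ≈ 4; below-median sensors: S10, S11. Among those, S11 has the highest reading (µT) (≈ 300).

S11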